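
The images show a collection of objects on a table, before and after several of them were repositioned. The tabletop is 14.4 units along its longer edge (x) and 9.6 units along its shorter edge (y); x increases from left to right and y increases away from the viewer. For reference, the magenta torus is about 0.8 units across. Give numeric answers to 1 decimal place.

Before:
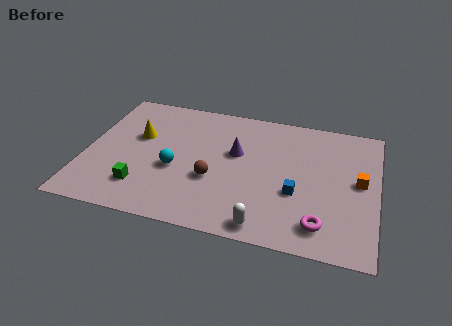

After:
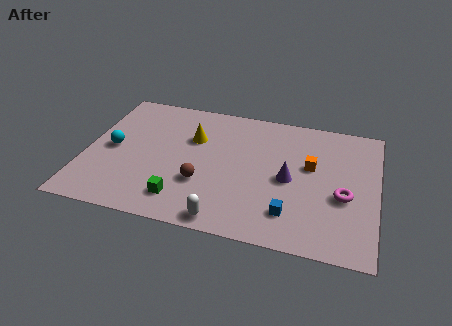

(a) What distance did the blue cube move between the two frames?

1.5

From (10.5, 3.6) to (10.3, 2.1), the blue cube covered √(0.2² + 1.5²) ≈ 1.5 units.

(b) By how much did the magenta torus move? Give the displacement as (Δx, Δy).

(1.0, 2.2)

The magenta torus was at about (11.8, 1.7) and moved to about (12.8, 3.9).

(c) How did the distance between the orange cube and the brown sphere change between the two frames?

-1.5

Before: roughly 7.3 units apart; after: 5.8. That's 1.5 units closer together.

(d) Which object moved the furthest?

the cyan sphere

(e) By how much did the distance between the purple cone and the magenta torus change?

-3.2

Before: roughly 6.0 units apart; after: 2.8. That's 3.2 units closer together.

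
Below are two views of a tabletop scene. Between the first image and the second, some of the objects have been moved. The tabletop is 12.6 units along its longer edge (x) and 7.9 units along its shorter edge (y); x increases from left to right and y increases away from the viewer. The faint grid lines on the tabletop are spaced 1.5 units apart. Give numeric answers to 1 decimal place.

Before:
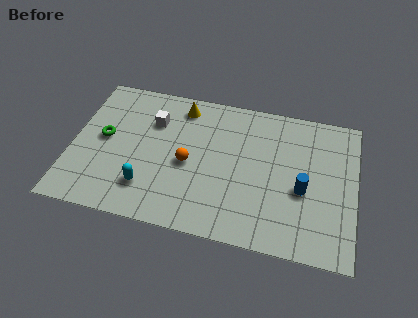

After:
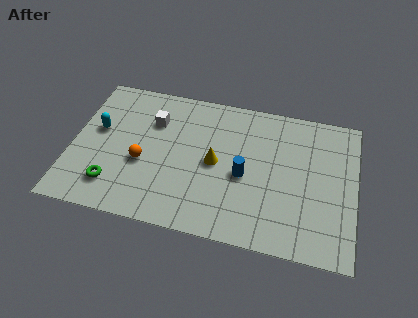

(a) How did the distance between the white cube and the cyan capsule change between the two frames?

-1.1

They were about 3.7 units apart before and 2.6 after — 1.1 units closer together.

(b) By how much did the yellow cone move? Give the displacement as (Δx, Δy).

(1.7, -2.8)

The yellow cone was at about (4.7, 6.7) and moved to about (6.4, 3.9).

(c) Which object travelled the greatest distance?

the cyan capsule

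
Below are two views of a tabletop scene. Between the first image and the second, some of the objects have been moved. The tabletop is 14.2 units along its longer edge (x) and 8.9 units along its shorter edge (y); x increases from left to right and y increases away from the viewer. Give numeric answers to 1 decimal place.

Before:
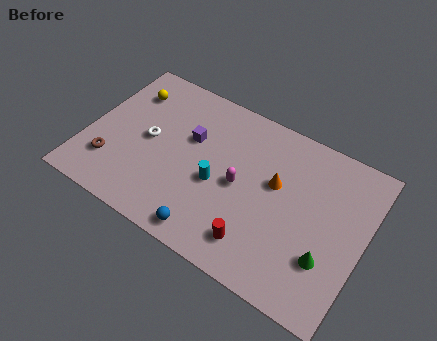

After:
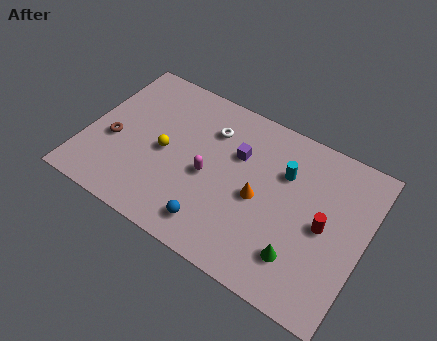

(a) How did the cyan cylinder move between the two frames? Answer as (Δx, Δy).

(3.1, 2.3)

The cyan cylinder started near (6.8, 3.8) and ended near (9.9, 6.1).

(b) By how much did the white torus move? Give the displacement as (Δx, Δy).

(2.9, 2.1)

The white torus was at about (3.1, 4.5) and moved to about (6.0, 6.6).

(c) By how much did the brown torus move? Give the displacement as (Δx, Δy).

(-0.1, 1.3)

The brown torus started near (1.5, 2.3) and ended near (1.4, 3.6).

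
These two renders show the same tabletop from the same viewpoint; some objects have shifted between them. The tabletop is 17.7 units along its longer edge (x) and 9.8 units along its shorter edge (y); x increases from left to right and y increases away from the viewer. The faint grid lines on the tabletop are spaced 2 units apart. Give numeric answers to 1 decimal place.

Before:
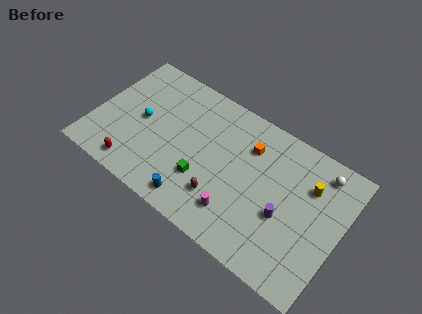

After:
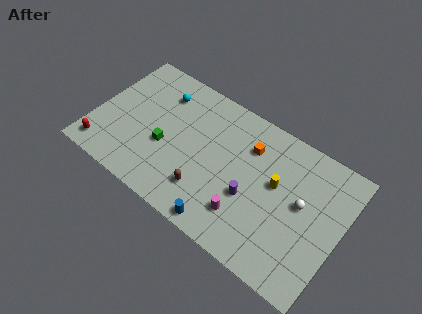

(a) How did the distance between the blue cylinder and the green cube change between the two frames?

+3.9

Before: roughly 1.8 units apart; after: 5.7. That's 3.9 units further apart.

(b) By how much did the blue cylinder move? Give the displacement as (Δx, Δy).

(2.2, -0.4)

From the two frames, the blue cylinder sits at roughly (7.9, 1.3) before and (10.1, 0.9) after.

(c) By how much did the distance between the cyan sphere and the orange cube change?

-1.2

Before: roughly 7.8 units apart; after: 6.6. That's 1.2 units closer together.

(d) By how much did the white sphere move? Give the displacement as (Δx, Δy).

(-0.9, -2.9)

From the two frames, the white sphere sits at roughly (15.8, 8.3) before and (14.9, 5.4) after.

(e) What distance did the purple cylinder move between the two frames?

2.4

The purple cylinder moved from about (13.9, 3.9) to (11.5, 3.8), a distance of √(2.4² + 0.1²) ≈ 2.4.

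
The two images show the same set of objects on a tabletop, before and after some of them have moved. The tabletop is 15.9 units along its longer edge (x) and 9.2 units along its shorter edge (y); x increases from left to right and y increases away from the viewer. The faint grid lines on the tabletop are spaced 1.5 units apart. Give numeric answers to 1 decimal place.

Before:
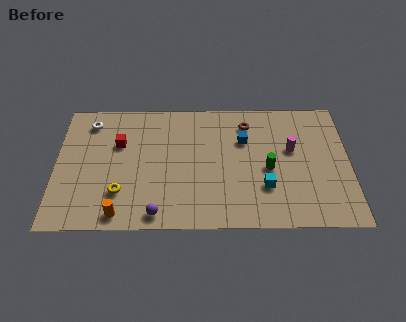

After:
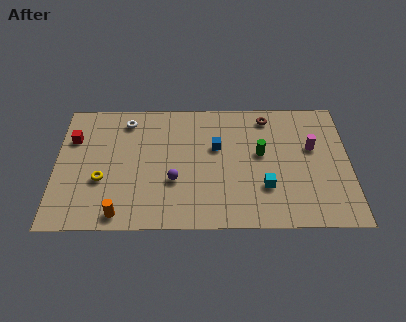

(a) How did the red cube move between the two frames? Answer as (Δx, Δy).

(-2.5, 0.4)

The red cube started near (3.4, 6.0) and ended near (0.9, 6.4).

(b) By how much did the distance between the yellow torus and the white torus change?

-0.9

Before: roughly 5.4 units apart; after: 4.5. That's 0.9 units closer together.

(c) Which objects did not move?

the cyan cube and the orange cylinder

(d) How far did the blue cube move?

1.6

From (10.2, 6.2) to (8.7, 5.7), the blue cube covered √(1.5² + 0.5²) ≈ 1.6 units.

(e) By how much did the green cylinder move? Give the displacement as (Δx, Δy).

(-0.4, 1.1)

The green cylinder was at about (11.5, 4.1) and moved to about (11.1, 5.2).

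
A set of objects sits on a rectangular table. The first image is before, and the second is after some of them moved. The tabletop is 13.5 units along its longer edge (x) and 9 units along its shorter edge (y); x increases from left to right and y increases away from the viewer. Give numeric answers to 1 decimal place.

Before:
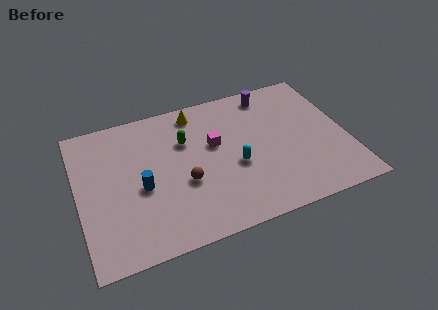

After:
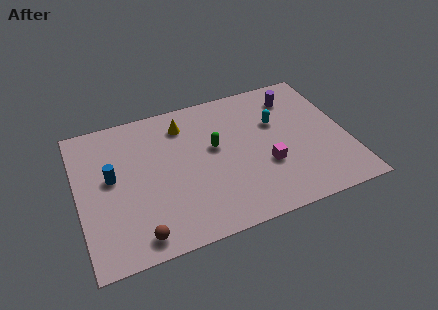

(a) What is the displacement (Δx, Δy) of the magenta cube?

(2.4, -2.2)

From the two frames, the magenta cube sits at roughly (6.9, 5.4) before and (9.3, 3.2) after.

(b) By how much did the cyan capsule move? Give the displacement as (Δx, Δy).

(2.3, 2.1)

The cyan capsule started near (7.8, 3.7) and ended near (10.1, 5.8).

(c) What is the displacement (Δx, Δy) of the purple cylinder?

(1.2, -0.6)

The purple cylinder started near (10.0, 7.8) and ended near (11.2, 7.2).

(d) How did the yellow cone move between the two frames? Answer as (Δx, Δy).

(-0.7, -0.6)

The yellow cone started near (6.2, 7.8) and ended near (5.5, 7.2).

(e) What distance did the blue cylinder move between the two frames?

1.8

The blue cylinder was near (3.1, 3.9) before and (1.7, 5.0) after, so it travelled √(1.4² + 1.1²) ≈ 1.8 units.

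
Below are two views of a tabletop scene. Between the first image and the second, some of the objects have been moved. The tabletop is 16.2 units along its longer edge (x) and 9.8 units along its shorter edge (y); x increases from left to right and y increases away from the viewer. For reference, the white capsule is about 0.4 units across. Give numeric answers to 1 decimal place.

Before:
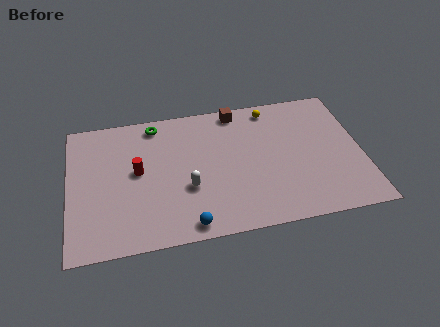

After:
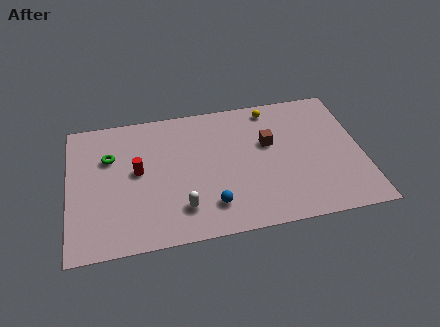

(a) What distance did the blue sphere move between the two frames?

1.7

From (6.4, 1.0) to (7.7, 2.1), the blue sphere covered √(1.3² + 1.1²) ≈ 1.7 units.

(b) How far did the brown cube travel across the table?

3.2

The brown cube was near (9.5, 8.8) before and (11.1, 6.0) after, so it travelled √(1.6² + 2.8²) ≈ 3.2 units.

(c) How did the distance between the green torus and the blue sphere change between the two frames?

-0.7

Before: roughly 7.7 units apart; after: 7.0. That's 0.7 units closer together.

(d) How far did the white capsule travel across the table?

1.5

The white capsule was near (6.5, 3.6) before and (6.1, 2.2) after, so it travelled √(0.4² + 1.4²) ≈ 1.5 units.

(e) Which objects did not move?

the red cylinder and the yellow sphere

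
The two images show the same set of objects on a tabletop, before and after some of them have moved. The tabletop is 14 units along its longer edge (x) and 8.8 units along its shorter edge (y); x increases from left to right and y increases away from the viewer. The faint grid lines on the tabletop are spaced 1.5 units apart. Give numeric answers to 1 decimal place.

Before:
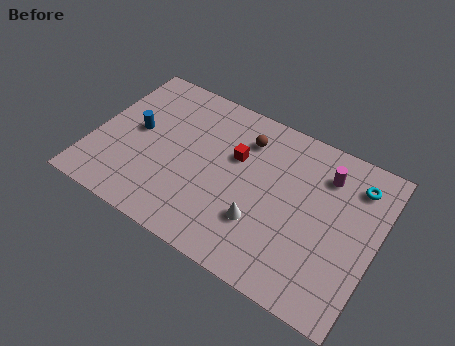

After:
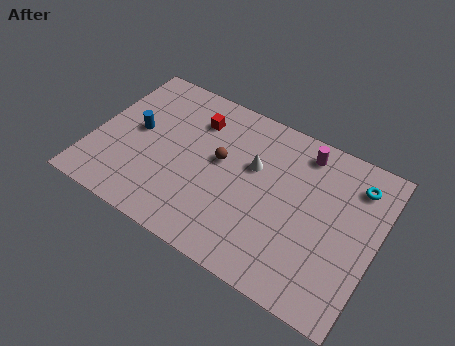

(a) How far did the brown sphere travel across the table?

2.1

The brown sphere moved from about (7.2, 6.8) to (6.2, 5.0), a distance of √(1.0² + 1.8²) ≈ 2.1.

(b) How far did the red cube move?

2.5

The red cube was near (6.9, 5.6) before and (4.7, 6.7) after, so it travelled √(2.2² + 1.1²) ≈ 2.5 units.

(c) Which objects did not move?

the cyan torus and the blue cylinder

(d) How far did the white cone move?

2.9

From (8.6, 2.7) to (7.8, 5.5), the white cone covered √(0.8² + 2.8²) ≈ 2.9 units.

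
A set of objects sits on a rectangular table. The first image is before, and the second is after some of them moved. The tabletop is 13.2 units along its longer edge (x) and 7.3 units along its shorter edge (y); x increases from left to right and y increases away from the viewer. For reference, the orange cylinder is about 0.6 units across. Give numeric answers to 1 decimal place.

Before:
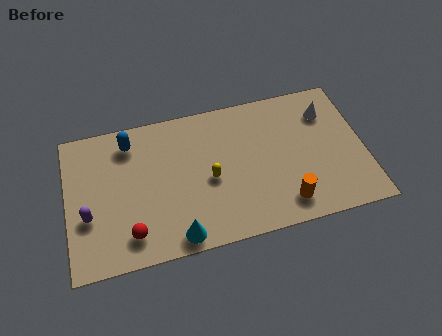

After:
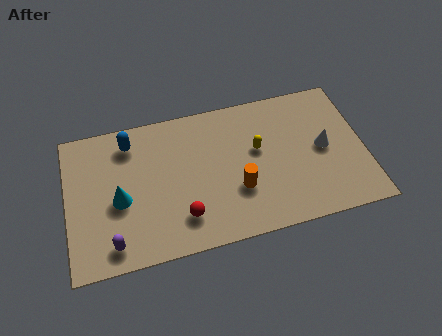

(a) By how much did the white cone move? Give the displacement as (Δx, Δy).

(-0.3, -1.8)

The white cone was at about (11.7, 5.5) and moved to about (11.4, 3.7).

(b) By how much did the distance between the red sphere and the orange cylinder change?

-4.2

Before: roughly 6.8 units apart; after: 2.6. That's 4.2 units closer together.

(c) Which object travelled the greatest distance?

the cyan cone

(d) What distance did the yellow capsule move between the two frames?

2.4

The yellow capsule moved from about (6.3, 3.3) to (8.5, 4.3), a distance of √(2.2² + 1.0²) ≈ 2.4.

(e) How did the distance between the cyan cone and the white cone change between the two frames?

+0.7

The distance was about 8.4 in the first image and 9.1 in the second, so they moved 0.7 units further apart.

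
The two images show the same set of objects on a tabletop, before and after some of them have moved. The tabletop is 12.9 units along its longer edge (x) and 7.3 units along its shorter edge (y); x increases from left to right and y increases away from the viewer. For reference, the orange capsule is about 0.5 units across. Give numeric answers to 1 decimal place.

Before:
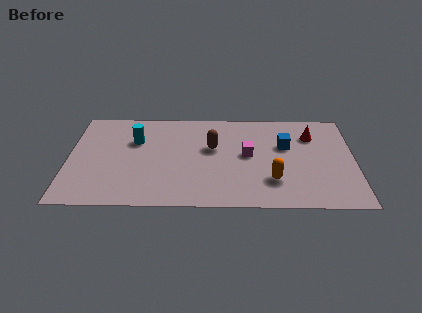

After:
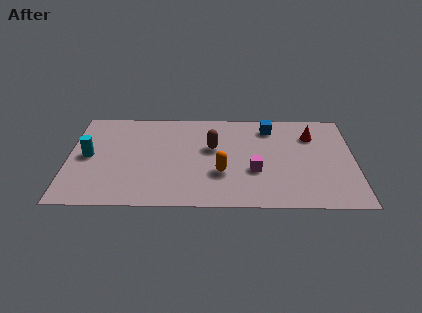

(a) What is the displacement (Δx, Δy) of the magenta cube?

(0.3, -1.2)

From the two frames, the magenta cube sits at roughly (8.1, 3.9) before and (8.4, 2.7) after.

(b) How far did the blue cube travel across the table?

1.6

The blue cube was near (9.8, 4.6) before and (9.1, 6.0) after, so it travelled √(0.7² + 1.4²) ≈ 1.6 units.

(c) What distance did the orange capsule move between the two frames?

2.4

The orange capsule was near (9.2, 2.0) before and (6.9, 2.5) after, so it travelled √(2.3² + 0.5²) ≈ 2.4 units.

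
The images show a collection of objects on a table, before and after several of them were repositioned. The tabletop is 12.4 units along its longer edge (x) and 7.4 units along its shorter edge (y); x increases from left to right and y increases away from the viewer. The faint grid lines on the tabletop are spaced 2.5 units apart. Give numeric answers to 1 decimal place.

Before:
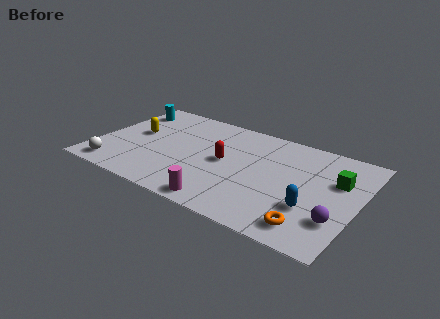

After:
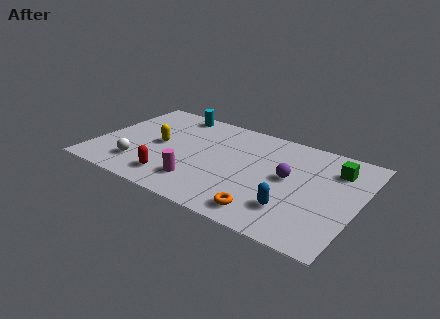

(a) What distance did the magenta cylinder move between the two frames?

1.6

From (6.5, 0.8) to (5.2, 1.7), the magenta cylinder covered √(1.3² + 0.9²) ≈ 1.6 units.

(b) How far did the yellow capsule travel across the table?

1.3

The yellow capsule was near (1.7, 4.1) before and (2.9, 3.7) after, so it travelled √(1.2² + 0.4²) ≈ 1.3 units.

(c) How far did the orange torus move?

2.0

From (10.5, 1.2) to (8.5, 1.1), the orange torus covered √(2.0² + 0.1²) ≈ 2.0 units.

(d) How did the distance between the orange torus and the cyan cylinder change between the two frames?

-3.0

They were about 10.7 units apart before and 7.7 after — 3.0 units closer together.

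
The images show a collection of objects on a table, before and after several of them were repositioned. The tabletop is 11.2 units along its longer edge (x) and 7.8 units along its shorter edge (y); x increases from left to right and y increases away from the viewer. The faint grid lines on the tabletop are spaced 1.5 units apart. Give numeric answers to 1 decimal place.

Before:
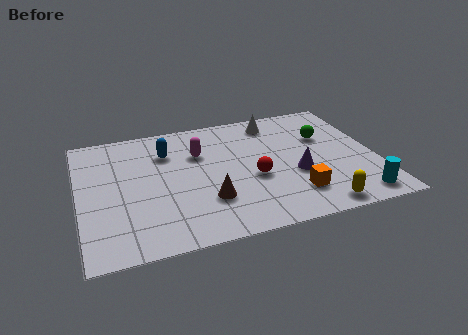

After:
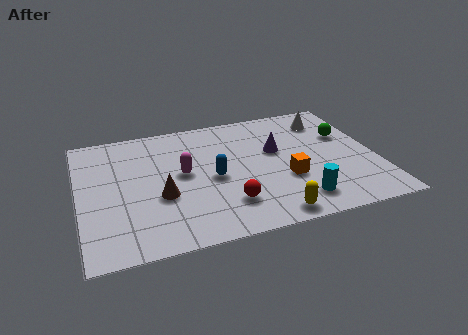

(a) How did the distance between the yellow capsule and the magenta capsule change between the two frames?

-1.6

The distance was about 6.1 in the first image and 4.5 in the second, so they moved 1.6 units closer together.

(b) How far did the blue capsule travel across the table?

2.6

The blue capsule was near (3.4, 5.7) before and (5.0, 3.6) after, so it travelled √(1.6² + 2.1²) ≈ 2.6 units.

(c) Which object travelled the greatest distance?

the blue capsule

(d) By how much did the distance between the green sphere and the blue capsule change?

-0.6

Before: roughly 6.0 units apart; after: 5.4. That's 0.6 units closer together.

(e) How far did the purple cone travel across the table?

1.8

The purple cone was near (8.1, 3.0) before and (7.5, 4.7) after, so it travelled √(0.6² + 1.7²) ≈ 1.8 units.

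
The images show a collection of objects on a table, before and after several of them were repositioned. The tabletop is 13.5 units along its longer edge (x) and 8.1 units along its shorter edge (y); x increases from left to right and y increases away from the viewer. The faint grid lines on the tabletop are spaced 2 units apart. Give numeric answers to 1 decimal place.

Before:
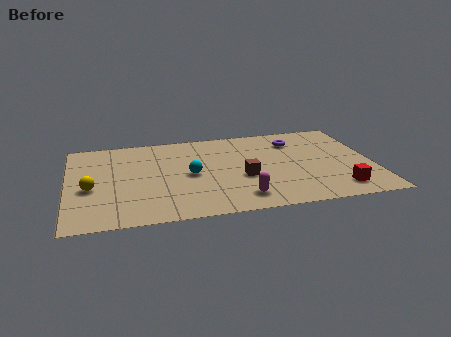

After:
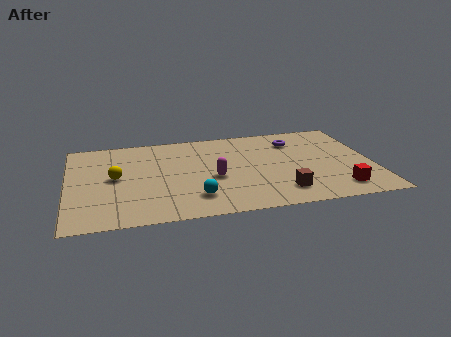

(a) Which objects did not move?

the purple torus and the red cube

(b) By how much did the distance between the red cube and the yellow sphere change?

-0.9

They were about 11.0 units apart before and 10.1 after — 0.9 units closer together.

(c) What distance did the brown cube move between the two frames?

2.3

The brown cube moved from about (7.7, 3.2) to (9.3, 1.6), a distance of √(1.6² + 1.6²) ≈ 2.3.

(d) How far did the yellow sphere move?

1.4

The yellow sphere was near (1.0, 3.4) before and (2.1, 4.2) after, so it travelled √(1.1² + 0.8²) ≈ 1.4 units.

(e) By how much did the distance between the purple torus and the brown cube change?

+0.8

They were about 3.9 units apart before and 4.7 after — 0.8 units further apart.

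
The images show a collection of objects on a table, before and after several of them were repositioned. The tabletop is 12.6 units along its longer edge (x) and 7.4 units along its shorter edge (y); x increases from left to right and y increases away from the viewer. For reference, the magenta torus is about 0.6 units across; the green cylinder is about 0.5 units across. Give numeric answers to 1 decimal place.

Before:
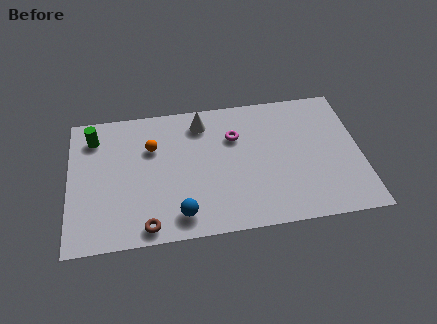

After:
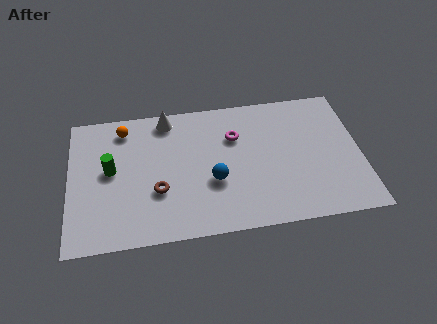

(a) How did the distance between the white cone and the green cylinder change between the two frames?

-1.2

They were about 4.7 units apart before and 3.5 after — 1.2 units closer together.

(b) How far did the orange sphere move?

1.7

The orange sphere moved from about (3.6, 5.0) to (2.4, 6.2), a distance of √(1.2² + 1.2²) ≈ 1.7.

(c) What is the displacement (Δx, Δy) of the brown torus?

(0.5, 1.8)

The brown torus was at about (3.3, 0.8) and moved to about (3.8, 2.6).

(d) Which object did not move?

the magenta torus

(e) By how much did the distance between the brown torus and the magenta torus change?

-1.6

They were about 5.8 units apart before and 4.2 after — 1.6 units closer together.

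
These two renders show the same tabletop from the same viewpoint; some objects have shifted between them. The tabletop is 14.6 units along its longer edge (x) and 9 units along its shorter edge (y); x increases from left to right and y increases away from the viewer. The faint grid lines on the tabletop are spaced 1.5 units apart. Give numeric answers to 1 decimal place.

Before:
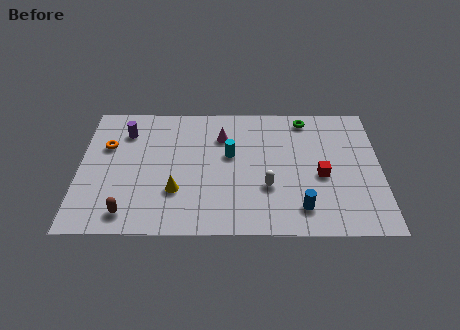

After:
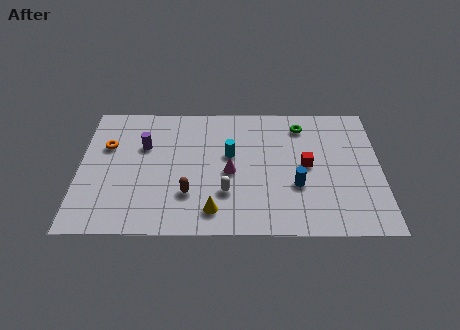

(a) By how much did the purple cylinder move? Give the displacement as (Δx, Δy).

(0.9, -1.0)

The purple cylinder started near (2.2, 6.9) and ended near (3.1, 5.9).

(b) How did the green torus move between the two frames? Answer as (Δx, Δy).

(-0.2, -0.5)

The green torus was at about (11.0, 7.9) and moved to about (10.8, 7.4).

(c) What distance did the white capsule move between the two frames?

2.0

The white capsule was near (9.1, 3.1) before and (7.1, 2.7) after, so it travelled √(2.0² + 0.4²) ≈ 2.0 units.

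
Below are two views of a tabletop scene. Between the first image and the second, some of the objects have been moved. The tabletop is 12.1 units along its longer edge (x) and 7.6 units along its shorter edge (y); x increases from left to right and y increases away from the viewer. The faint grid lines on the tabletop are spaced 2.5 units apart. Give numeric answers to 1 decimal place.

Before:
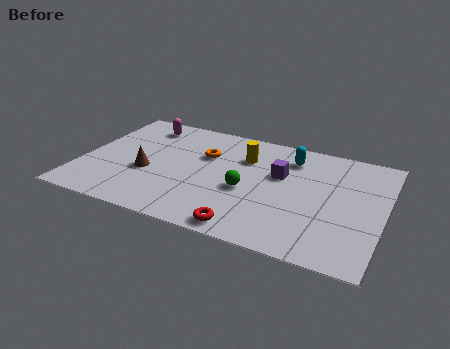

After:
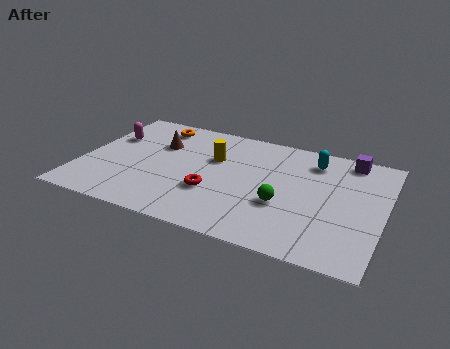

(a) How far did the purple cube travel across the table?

3.3

The purple cube moved from about (7.9, 4.7) to (10.5, 6.7), a distance of √(2.6² + 2.0²) ≈ 3.3.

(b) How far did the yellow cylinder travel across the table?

1.3

The yellow cylinder was near (6.4, 5.4) before and (5.2, 4.9) after, so it travelled √(1.2² + 0.5²) ≈ 1.3 units.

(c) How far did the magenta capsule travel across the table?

1.8

The magenta capsule moved from about (2.1, 6.3) to (0.9, 5.0), a distance of √(1.2² + 1.3²) ≈ 1.8.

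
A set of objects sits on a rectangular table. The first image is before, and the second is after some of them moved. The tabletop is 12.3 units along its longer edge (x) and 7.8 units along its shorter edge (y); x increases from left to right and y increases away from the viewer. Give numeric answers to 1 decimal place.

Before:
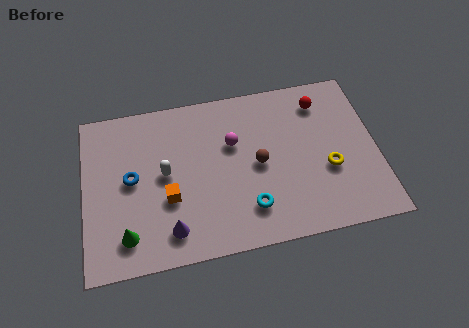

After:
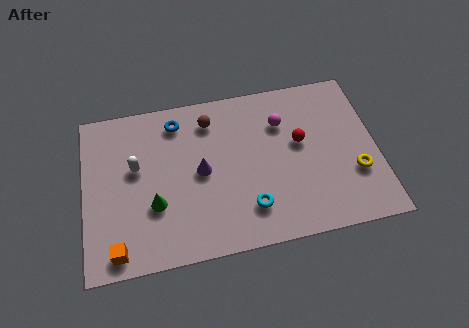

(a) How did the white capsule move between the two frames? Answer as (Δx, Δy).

(-1.2, 0.5)

The white capsule started near (3.4, 4.1) and ended near (2.2, 4.6).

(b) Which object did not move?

the cyan torus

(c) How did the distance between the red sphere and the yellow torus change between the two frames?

-0.4

Before: roughly 3.3 units apart; after: 2.9. That's 0.4 units closer together.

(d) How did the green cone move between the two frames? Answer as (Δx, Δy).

(1.2, 1.2)

From the two frames, the green cone sits at roughly (1.7, 1.5) before and (2.9, 2.7) after.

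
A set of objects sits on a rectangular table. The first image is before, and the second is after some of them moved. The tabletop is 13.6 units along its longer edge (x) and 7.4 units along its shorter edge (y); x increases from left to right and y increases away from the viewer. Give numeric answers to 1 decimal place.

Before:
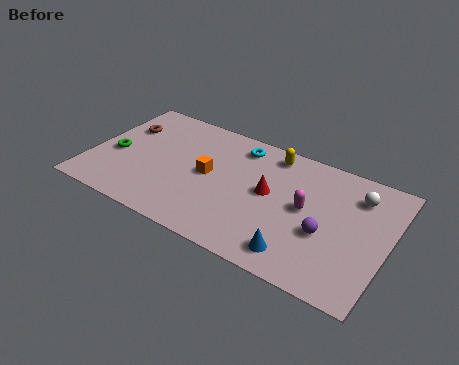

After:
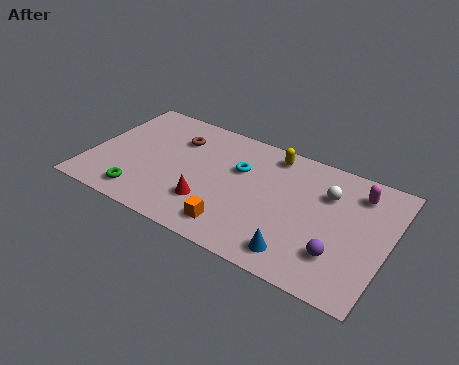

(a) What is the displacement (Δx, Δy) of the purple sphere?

(0.7, -0.9)

From the two frames, the purple sphere sits at roughly (10.9, 2.9) before and (11.6, 2.0) after.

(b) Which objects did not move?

the yellow capsule and the blue cone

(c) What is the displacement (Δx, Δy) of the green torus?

(1.6, -2.0)

The green torus started near (1.1, 3.2) and ended near (2.7, 1.2).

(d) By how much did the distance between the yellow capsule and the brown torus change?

-2.5

They were about 6.9 units apart before and 4.4 after — 2.5 units closer together.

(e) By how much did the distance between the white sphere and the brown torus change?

-3.8

They were about 10.8 units apart before and 7.0 after — 3.8 units closer together.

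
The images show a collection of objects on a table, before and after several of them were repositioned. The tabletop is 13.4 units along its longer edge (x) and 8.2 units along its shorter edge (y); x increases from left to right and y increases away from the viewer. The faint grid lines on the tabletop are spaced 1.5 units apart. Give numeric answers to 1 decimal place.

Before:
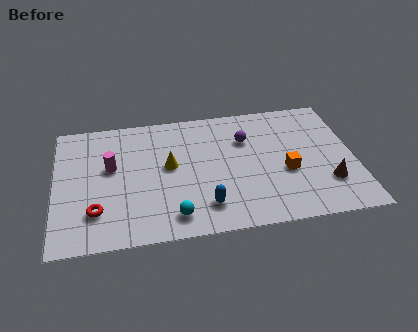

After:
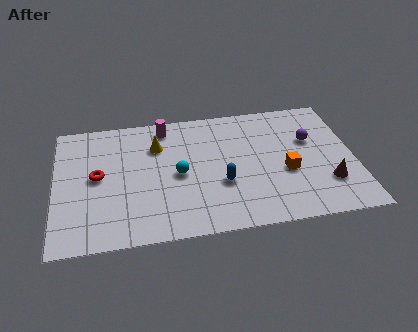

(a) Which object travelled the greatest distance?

the magenta cylinder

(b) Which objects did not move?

the orange cube and the brown cone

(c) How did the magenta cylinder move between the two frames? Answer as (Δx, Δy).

(2.5, 2.3)

From the two frames, the magenta cylinder sits at roughly (2.5, 4.8) before and (5.0, 7.1) after.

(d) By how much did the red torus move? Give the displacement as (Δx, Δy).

(0.1, 2.2)

The red torus was at about (1.8, 2.1) and moved to about (1.9, 4.3).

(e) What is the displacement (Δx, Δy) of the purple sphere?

(2.9, -0.5)

The purple sphere was at about (8.6, 5.7) and moved to about (11.5, 5.2).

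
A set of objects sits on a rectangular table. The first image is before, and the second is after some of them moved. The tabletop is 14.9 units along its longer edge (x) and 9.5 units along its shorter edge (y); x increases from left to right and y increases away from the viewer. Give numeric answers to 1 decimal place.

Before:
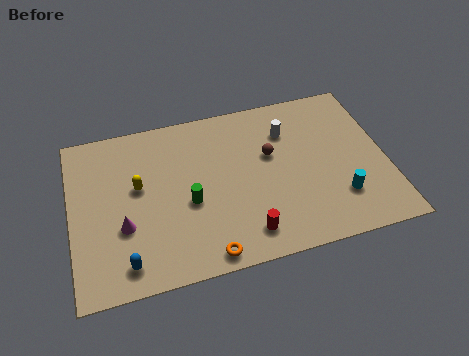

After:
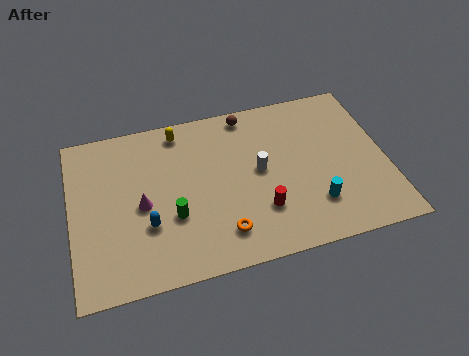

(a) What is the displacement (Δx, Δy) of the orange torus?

(0.8, 1.0)

The orange torus started near (6.1, 0.9) and ended near (6.9, 1.9).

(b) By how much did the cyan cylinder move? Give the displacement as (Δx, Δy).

(-1.2, -0.1)

The cyan cylinder was at about (12.5, 2.5) and moved to about (11.3, 2.4).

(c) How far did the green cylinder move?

1.0

From (5.5, 4.0) to (4.7, 3.4), the green cylinder covered √(0.8² + 0.6²) ≈ 1.0 units.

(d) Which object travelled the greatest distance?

the yellow capsule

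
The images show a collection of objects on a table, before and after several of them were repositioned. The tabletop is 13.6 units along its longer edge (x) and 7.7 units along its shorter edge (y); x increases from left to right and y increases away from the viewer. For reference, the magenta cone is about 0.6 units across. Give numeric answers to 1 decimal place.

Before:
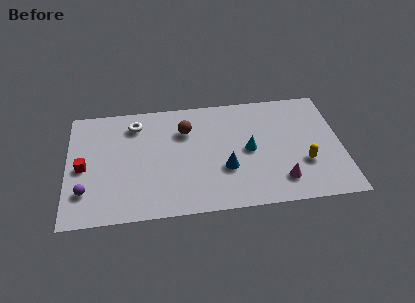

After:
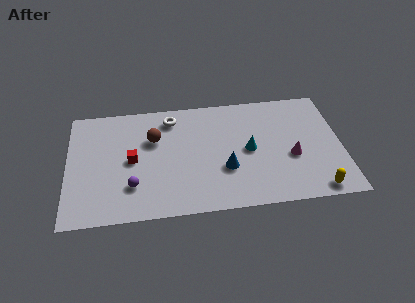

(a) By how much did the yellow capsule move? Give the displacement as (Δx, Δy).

(0.5, -1.8)

From the two frames, the yellow capsule sits at roughly (11.7, 2.6) before and (12.2, 0.8) after.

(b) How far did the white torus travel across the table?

1.8

The white torus was near (3.4, 6.2) before and (5.2, 6.4) after, so it travelled √(1.8² + 0.2²) ≈ 1.8 units.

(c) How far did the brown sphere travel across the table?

1.6

The brown sphere moved from about (5.9, 5.5) to (4.3, 5.1), a distance of √(1.6² + 0.4²) ≈ 1.6.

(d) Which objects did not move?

the blue cone and the cyan cone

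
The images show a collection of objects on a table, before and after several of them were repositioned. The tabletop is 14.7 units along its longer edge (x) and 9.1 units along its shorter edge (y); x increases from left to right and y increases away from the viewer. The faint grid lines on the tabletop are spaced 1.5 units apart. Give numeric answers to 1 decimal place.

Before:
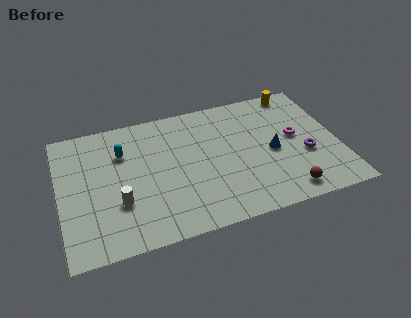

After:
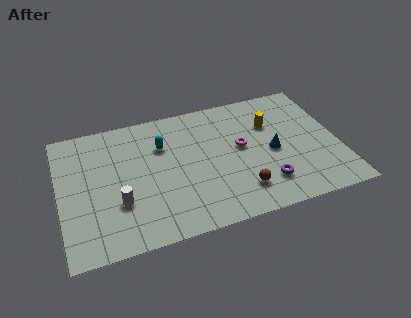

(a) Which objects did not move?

the blue cone and the white cylinder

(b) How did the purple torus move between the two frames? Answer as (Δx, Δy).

(-2.3, -1.4)

The purple torus started near (12.9, 3.5) and ended near (10.6, 2.1).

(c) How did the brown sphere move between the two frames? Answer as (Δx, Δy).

(-2.3, 0.8)

The brown sphere was at about (11.6, 1.2) and moved to about (9.3, 2.0).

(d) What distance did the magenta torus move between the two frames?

2.9

From (12.5, 4.9) to (9.6, 5.0), the magenta torus covered √(2.9² + 0.1²) ≈ 2.9 units.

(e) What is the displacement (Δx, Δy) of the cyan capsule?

(2.1, -0.1)

The cyan capsule started near (3.4, 6.4) and ended near (5.5, 6.3).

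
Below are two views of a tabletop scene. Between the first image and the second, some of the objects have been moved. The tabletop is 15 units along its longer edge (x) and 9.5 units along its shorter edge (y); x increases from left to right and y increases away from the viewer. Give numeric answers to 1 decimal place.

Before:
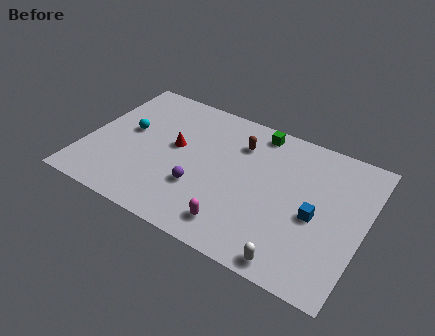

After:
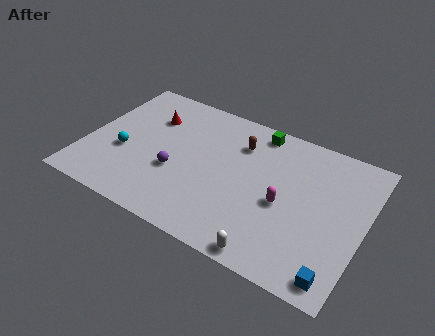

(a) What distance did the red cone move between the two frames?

2.2

The red cone was near (4.7, 5.3) before and (3.1, 6.8) after, so it travelled √(1.6² + 1.5²) ≈ 2.2 units.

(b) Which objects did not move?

the green cube and the brown capsule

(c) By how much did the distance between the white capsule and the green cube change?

-0.3

The distance was about 8.1 in the first image and 7.8 in the second, so they moved 0.3 units closer together.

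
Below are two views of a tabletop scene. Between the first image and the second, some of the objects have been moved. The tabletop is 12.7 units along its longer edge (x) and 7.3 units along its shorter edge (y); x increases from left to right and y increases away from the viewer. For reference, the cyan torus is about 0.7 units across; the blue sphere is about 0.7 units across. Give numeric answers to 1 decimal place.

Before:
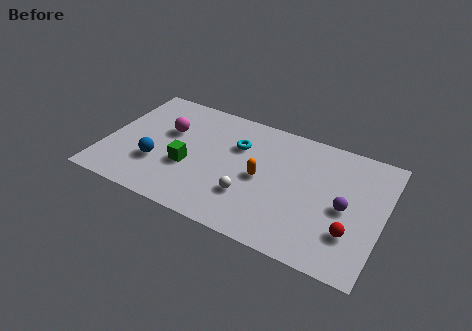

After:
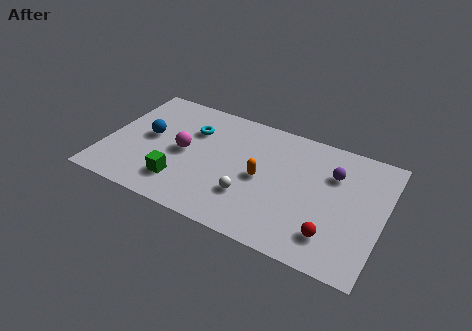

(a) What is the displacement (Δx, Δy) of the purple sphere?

(-0.7, 1.7)

The purple sphere was at about (11.0, 3.4) and moved to about (10.3, 5.1).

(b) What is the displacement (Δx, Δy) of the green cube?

(-0.2, -1.1)

From the two frames, the green cube sits at roughly (3.9, 2.8) before and (3.7, 1.7) after.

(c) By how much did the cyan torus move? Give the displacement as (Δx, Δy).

(-2.1, 0.1)

The cyan torus started near (5.9, 5.0) and ended near (3.8, 5.1).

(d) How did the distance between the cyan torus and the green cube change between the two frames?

+0.4

Before: roughly 3.0 units apart; after: 3.4. That's 0.4 units further apart.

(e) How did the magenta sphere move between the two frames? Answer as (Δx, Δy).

(0.9, -1.0)

The magenta sphere was at about (2.7, 4.6) and moved to about (3.6, 3.6).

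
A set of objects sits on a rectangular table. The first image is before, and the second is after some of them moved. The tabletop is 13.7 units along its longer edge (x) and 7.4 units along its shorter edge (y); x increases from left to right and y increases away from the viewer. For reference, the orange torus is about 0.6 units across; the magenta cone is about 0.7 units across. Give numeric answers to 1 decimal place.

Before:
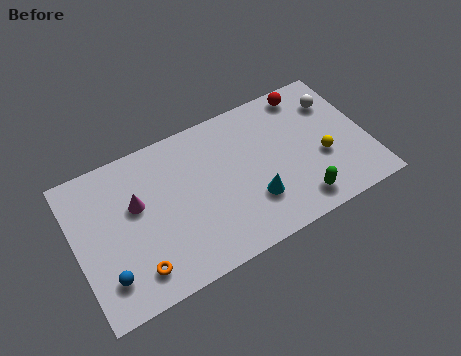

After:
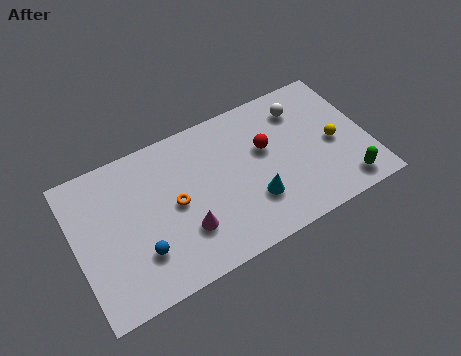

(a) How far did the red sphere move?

3.0

From (11.3, 6.5) to (9.0, 4.5), the red sphere covered √(2.3² + 2.0²) ≈ 3.0 units.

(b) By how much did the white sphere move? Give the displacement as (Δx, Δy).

(-1.6, 0.3)

The white sphere started near (12.5, 5.5) and ended near (10.9, 5.8).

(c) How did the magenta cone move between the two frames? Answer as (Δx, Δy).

(2.0, -2.3)

The magenta cone was at about (2.9, 4.5) and moved to about (4.9, 2.2).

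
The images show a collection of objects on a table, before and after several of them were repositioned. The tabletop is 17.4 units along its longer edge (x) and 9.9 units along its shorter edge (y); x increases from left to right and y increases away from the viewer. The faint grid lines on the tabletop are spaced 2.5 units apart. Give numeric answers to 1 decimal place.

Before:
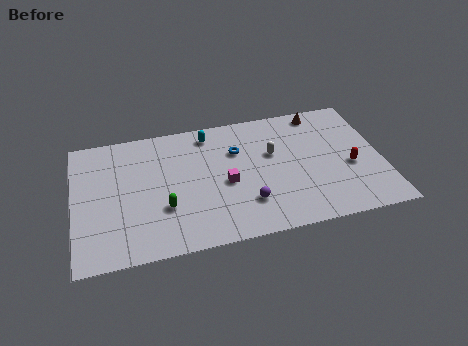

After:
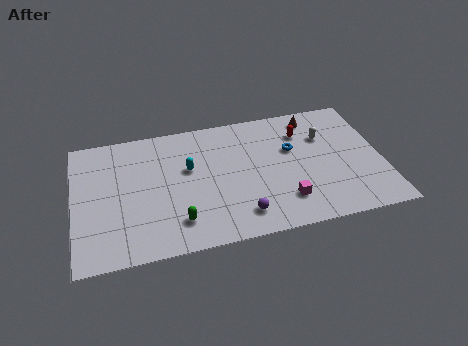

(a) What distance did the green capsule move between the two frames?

1.4

The green capsule moved from about (5.0, 3.3) to (5.7, 2.1), a distance of √(0.7² + 1.2²) ≈ 1.4.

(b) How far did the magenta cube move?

3.8

The magenta cube moved from about (8.5, 4.4) to (11.7, 2.3), a distance of √(3.2² + 2.1²) ≈ 3.8.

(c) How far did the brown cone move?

0.5

The brown cone was near (14.2, 8.8) before and (13.8, 8.5) after, so it travelled √(0.4² + 0.3²) ≈ 0.5 units.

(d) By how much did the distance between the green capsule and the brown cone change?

-0.4

They were about 10.7 units apart before and 10.3 after — 0.4 units closer together.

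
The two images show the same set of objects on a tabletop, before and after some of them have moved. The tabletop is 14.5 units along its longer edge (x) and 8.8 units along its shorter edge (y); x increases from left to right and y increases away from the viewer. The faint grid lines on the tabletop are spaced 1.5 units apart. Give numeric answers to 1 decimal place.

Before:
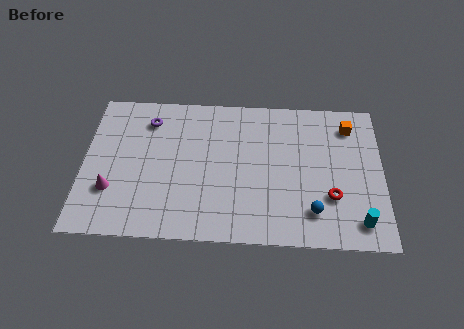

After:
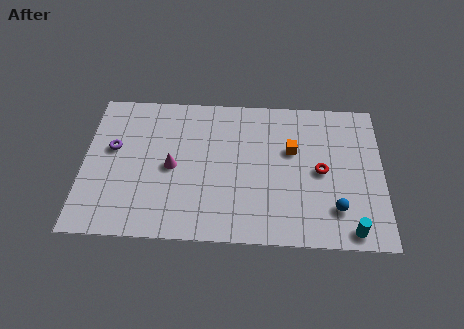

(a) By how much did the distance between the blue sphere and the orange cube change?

-1.5

Before: roughly 5.5 units apart; after: 4.0. That's 1.5 units closer together.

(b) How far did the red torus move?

1.6

The red torus was near (12.0, 2.8) before and (11.5, 4.3) after, so it travelled √(0.5² + 1.5²) ≈ 1.6 units.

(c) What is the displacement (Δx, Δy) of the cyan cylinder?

(-0.4, -0.5)

From the two frames, the cyan cylinder sits at roughly (13.3, 1.4) before and (12.9, 0.9) after.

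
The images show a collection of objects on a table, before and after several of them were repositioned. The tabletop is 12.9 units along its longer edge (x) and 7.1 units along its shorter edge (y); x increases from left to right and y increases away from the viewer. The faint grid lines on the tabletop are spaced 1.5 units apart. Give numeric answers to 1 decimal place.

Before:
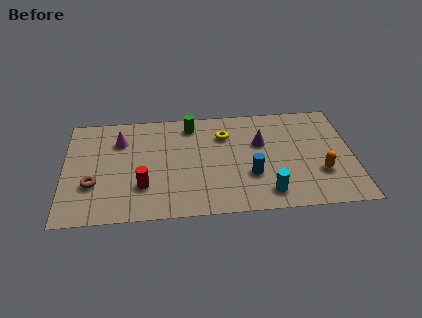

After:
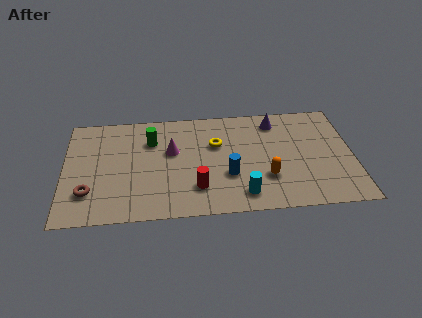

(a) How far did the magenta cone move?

2.5

From (2.5, 5.2) to (4.8, 4.3), the magenta cone covered √(2.3² + 0.9²) ≈ 2.5 units.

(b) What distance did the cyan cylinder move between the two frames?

1.1

The cyan cylinder was near (9.0, 1.2) before and (7.9, 1.2) after, so it travelled √(1.1² + 0.0²) ≈ 1.1 units.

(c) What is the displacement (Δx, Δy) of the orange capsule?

(-2.4, -0.1)

From the two frames, the orange capsule sits at roughly (11.4, 2.3) before and (9.0, 2.2) after.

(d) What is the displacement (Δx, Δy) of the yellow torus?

(-0.4, -0.6)

The yellow torus was at about (7.2, 5.2) and moved to about (6.8, 4.6).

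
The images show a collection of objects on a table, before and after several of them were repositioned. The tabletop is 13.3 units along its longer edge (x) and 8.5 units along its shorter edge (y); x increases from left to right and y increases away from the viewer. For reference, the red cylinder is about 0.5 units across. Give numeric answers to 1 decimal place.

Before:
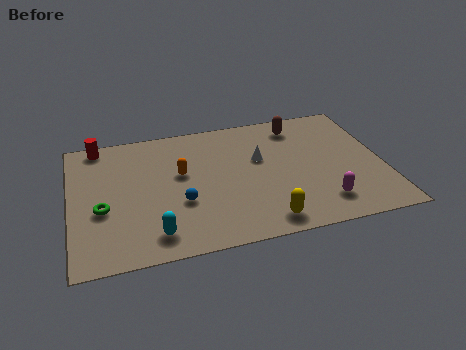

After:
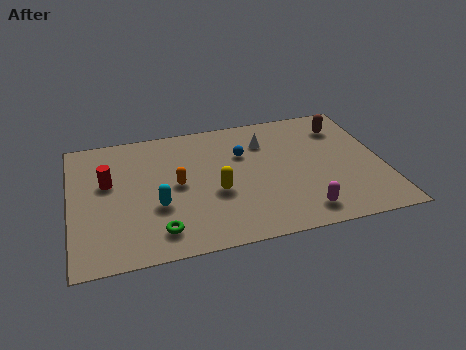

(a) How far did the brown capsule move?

2.0

The brown capsule moved from about (9.9, 7.1) to (11.8, 6.6), a distance of √(1.9² + 0.5²) ≈ 2.0.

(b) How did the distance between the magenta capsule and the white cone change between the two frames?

+0.9

Before: roughly 4.2 units apart; after: 5.1. That's 0.9 units further apart.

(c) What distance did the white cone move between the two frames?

1.1

The white cone moved from about (8.1, 5.2) to (8.4, 6.3), a distance of √(0.3² + 1.1²) ≈ 1.1.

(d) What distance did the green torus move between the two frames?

3.0

The green torus moved from about (1.3, 3.4) to (3.6, 1.5), a distance of √(2.3² + 1.9²) ≈ 3.0.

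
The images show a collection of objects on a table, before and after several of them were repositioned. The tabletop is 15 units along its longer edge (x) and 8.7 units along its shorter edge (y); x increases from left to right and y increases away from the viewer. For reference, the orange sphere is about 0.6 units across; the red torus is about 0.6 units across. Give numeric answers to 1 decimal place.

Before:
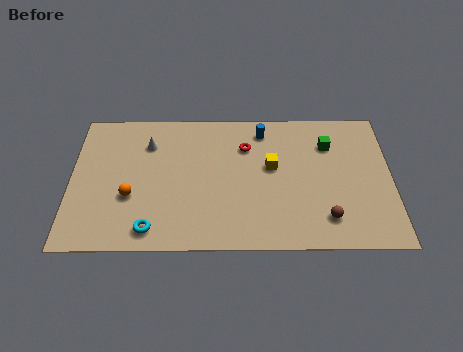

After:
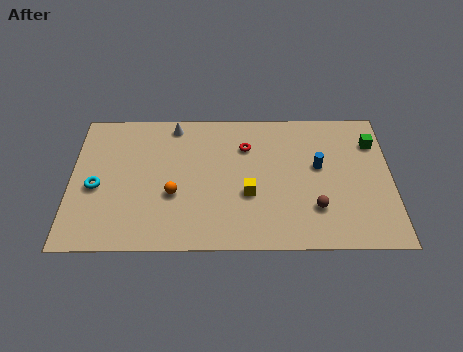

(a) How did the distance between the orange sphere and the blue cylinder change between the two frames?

-0.4

They were about 7.4 units apart before and 7.0 after — 0.4 units closer together.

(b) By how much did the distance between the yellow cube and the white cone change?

-0.4

The distance was about 6.0 in the first image and 5.6 in the second, so they moved 0.4 units closer together.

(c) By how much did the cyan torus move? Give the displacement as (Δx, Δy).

(-2.6, 2.6)

From the two frames, the cyan torus sits at roughly (3.8, 1.2) before and (1.2, 3.8) after.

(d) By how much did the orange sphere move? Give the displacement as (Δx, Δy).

(2.0, 0.1)

The orange sphere was at about (2.8, 3.2) and moved to about (4.8, 3.3).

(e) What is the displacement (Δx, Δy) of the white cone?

(1.2, 1.2)

The white cone started near (3.6, 6.5) and ended near (4.8, 7.7).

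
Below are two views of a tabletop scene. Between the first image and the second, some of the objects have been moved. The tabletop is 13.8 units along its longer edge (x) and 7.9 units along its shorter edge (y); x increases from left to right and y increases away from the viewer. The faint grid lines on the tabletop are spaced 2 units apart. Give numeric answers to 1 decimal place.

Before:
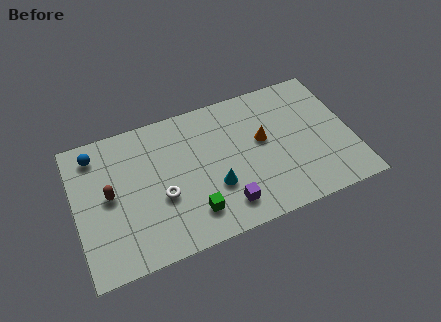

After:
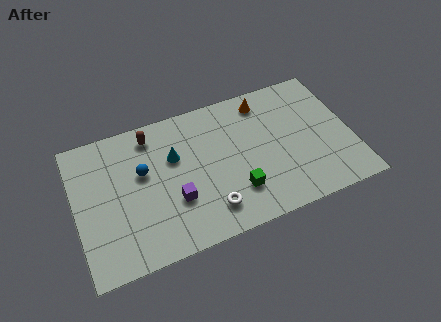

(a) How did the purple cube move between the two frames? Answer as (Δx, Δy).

(-2.4, 1.2)

From the two frames, the purple cube sits at roughly (7.2, 1.5) before and (4.8, 2.7) after.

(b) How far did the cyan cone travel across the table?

3.0

From (6.8, 2.7) to (5.0, 5.1), the cyan cone covered √(1.8² + 2.4²) ≈ 3.0 units.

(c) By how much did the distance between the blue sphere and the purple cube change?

-5.4

They were about 7.9 units apart before and 2.5 after — 5.4 units closer together.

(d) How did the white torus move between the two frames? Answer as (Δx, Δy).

(2.2, -1.5)

The white torus started near (4.2, 3.1) and ended near (6.4, 1.6).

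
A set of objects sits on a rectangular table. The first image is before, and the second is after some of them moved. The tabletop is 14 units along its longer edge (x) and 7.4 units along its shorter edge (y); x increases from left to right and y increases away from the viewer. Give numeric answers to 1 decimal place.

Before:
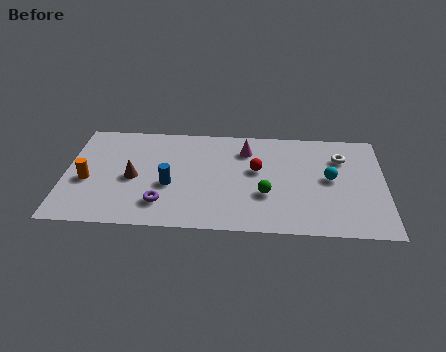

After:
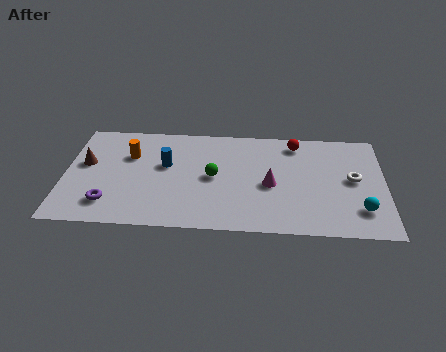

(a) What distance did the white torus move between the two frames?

1.6

The white torus moved from about (12.1, 5.4) to (12.6, 3.9), a distance of √(0.5² + 1.5²) ≈ 1.6.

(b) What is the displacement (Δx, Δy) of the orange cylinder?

(1.8, 1.9)

From the two frames, the orange cylinder sits at roughly (1.0, 3.1) before and (2.8, 5.0) after.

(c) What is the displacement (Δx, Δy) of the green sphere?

(-2.3, 1.1)

The green sphere was at about (8.8, 2.6) and moved to about (6.5, 3.7).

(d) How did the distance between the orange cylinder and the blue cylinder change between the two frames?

-1.9

They were about 3.6 units apart before and 1.7 after — 1.9 units closer together.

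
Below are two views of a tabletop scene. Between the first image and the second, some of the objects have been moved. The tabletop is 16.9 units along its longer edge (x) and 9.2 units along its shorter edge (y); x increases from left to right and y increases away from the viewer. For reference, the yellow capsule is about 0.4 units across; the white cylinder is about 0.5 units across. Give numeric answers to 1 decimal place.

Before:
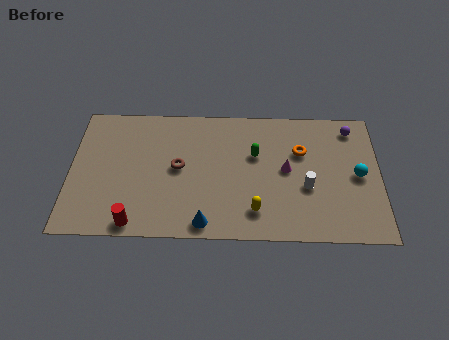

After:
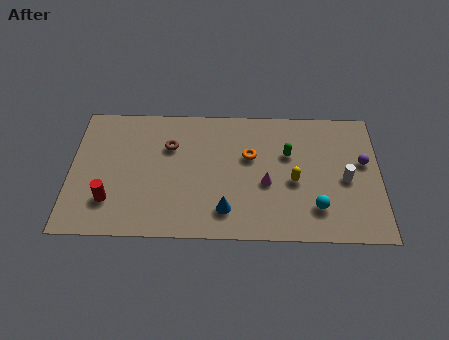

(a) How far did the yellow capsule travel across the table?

3.0

From (10.1, 1.9) to (12.2, 4.0), the yellow capsule covered √(2.1² + 2.1²) ≈ 3.0 units.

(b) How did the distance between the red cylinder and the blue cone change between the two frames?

+2.5

They were about 3.8 units apart before and 6.3 after — 2.5 units further apart.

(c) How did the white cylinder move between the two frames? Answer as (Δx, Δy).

(2.1, 0.6)

The white cylinder was at about (12.9, 3.6) and moved to about (15.0, 4.2).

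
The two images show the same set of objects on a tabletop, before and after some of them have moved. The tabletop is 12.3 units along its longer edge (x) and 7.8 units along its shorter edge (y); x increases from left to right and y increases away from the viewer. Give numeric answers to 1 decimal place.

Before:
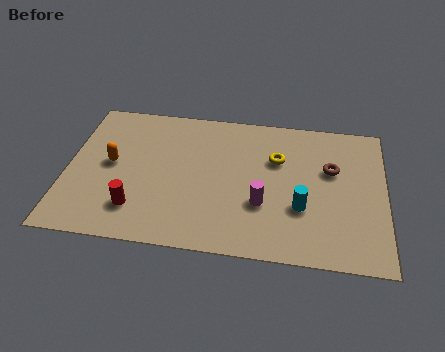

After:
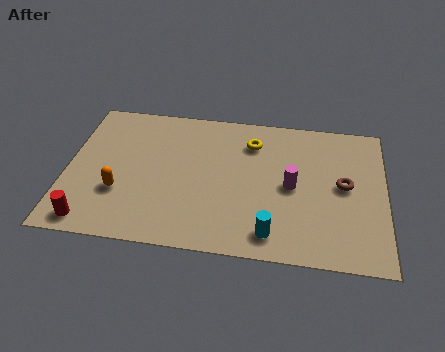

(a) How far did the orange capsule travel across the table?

1.6

The orange capsule was near (1.7, 4.1) before and (2.1, 2.6) after, so it travelled √(0.4² + 1.5²) ≈ 1.6 units.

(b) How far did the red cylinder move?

1.9

From (2.8, 1.8) to (1.1, 0.9), the red cylinder covered √(1.7² + 0.9²) ≈ 1.9 units.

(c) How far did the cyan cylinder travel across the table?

1.9

The cyan cylinder moved from about (9.1, 2.7) to (8.0, 1.2), a distance of √(1.1² + 1.5²) ≈ 1.9.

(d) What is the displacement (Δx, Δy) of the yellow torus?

(-1.0, 0.8)

The yellow torus started near (8.1, 5.2) and ended near (7.1, 6.0).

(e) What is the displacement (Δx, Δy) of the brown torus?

(0.5, -0.8)

The brown torus was at about (10.2, 4.9) and moved to about (10.7, 4.1).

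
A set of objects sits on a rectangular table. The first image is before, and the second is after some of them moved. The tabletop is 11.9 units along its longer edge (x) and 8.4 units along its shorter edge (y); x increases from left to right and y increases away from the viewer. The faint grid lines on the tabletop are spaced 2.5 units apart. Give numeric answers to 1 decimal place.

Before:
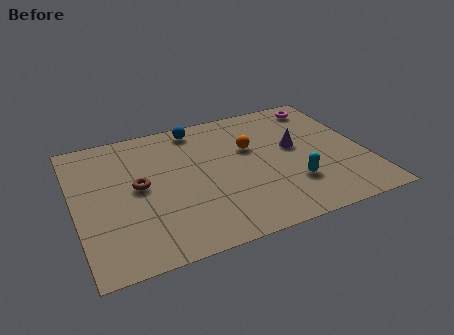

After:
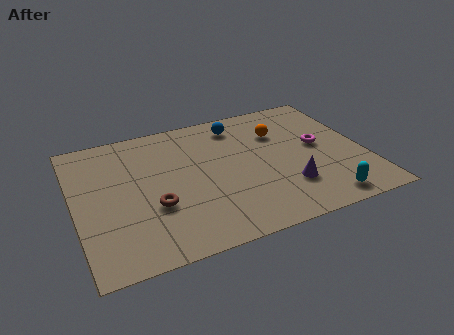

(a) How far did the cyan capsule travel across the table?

1.8

The cyan capsule moved from about (8.7, 2.4) to (9.8, 1.0), a distance of √(1.1² + 1.4²) ≈ 1.8.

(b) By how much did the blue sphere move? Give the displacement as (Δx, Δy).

(1.7, -0.4)

From the two frames, the blue sphere sits at roughly (5.3, 7.4) before and (7.0, 7.0) after.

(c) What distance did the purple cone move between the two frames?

2.5

From (9.1, 4.7) to (8.5, 2.3), the purple cone covered √(0.6² + 2.4²) ≈ 2.5 units.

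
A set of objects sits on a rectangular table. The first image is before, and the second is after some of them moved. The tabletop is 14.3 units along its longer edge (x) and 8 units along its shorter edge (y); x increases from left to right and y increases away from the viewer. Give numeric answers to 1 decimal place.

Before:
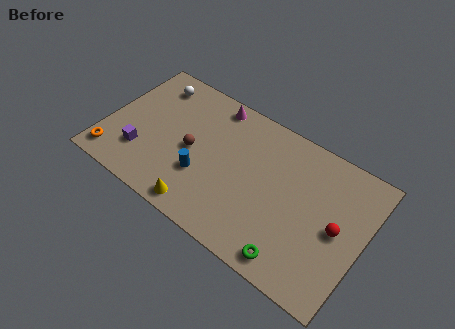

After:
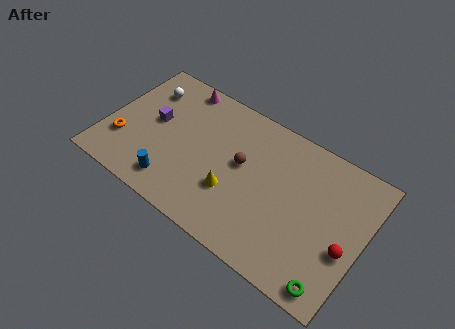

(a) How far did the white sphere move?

0.6

From (2.0, 6.6) to (1.7, 6.1), the white sphere covered √(0.3² + 0.5²) ≈ 0.6 units.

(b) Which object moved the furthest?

the brown sphere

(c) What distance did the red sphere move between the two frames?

1.0

From (12.9, 3.9) to (13.5, 3.1), the red sphere covered √(0.6² + 0.8²) ≈ 1.0 units.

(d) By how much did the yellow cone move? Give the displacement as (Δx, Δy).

(1.4, 1.8)

From the two frames, the yellow cone sits at roughly (5.9, 0.9) before and (7.3, 2.7) after.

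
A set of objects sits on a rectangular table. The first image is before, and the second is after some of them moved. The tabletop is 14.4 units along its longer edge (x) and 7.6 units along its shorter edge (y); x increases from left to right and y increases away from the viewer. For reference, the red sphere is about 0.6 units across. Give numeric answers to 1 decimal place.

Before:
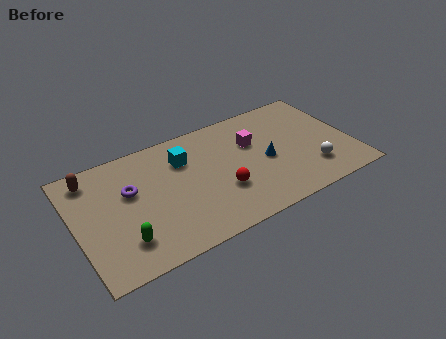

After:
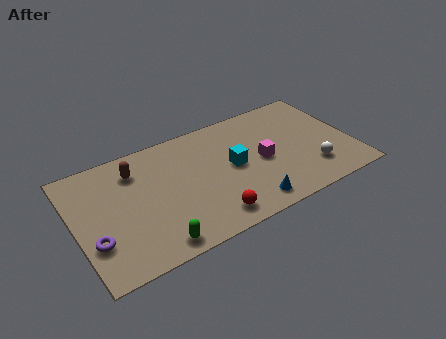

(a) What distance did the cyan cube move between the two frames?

2.9

The cyan cube was near (5.8, 5.5) before and (8.2, 3.9) after, so it travelled √(2.4² + 1.6²) ≈ 2.9 units.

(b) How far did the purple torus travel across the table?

3.1

The purple torus was near (2.9, 4.7) before and (0.8, 2.4) after, so it travelled √(2.1² + 2.3²) ≈ 3.1 units.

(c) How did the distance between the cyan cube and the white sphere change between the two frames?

-2.9

Before: roughly 7.3 units apart; after: 4.4. That's 2.9 units closer together.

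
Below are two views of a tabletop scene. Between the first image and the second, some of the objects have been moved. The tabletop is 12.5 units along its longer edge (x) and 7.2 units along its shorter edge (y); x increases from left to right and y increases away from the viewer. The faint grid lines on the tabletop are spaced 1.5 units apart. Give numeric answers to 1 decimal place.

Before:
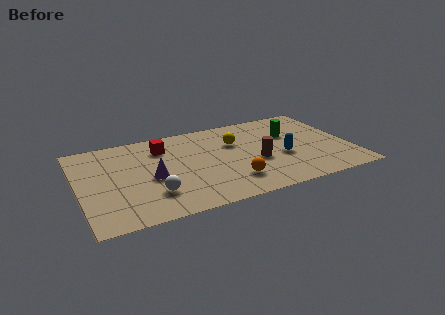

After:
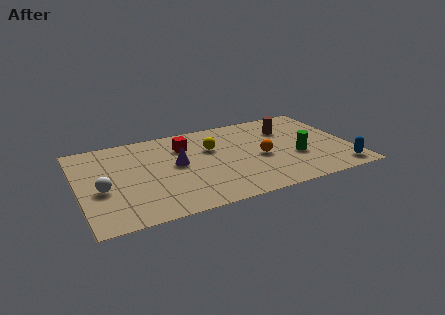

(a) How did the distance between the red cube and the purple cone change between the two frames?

-0.9

They were about 2.4 units apart before and 1.5 after — 0.9 units closer together.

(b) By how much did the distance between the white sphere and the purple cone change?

+2.3

Before: roughly 1.3 units apart; after: 3.6. That's 2.3 units further apart.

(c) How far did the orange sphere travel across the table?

2.1

The orange sphere moved from about (6.8, 1.7) to (8.3, 3.2), a distance of √(1.5² + 1.5²) ≈ 2.1.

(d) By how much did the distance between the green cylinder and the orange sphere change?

-2.6

The distance was about 4.3 in the first image and 1.7 in the second, so they moved 2.6 units closer together.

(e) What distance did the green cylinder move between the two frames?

2.0

The green cylinder moved from about (9.9, 4.7) to (9.9, 2.7), a distance of √(0.0² + 2.0²) ≈ 2.0.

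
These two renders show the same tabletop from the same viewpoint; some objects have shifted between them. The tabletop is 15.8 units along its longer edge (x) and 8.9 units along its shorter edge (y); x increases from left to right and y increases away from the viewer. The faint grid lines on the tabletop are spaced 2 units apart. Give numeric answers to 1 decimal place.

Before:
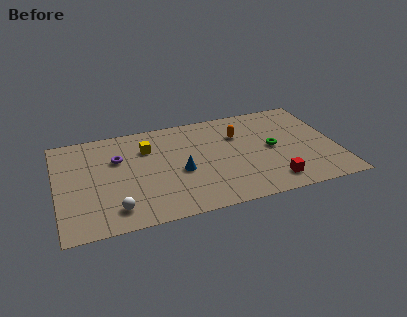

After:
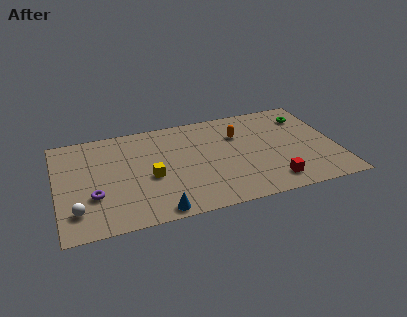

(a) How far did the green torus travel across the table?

3.3

The green torus moved from about (12.2, 4.5) to (14.4, 6.9), a distance of √(2.2² + 2.4²) ≈ 3.3.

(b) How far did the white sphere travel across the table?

2.1

The white sphere moved from about (3.1, 1.6) to (1.0, 2.0), a distance of √(2.1² + 0.4²) ≈ 2.1.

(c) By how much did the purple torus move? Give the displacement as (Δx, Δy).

(-1.5, -2.9)

The purple torus was at about (3.5, 5.9) and moved to about (2.0, 3.0).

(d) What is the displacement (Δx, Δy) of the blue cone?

(-1.5, -3.0)

The blue cone was at about (6.9, 3.8) and moved to about (5.4, 0.8).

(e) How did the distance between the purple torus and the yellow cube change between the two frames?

+1.5

They were about 1.8 units apart before and 3.3 after — 1.5 units further apart.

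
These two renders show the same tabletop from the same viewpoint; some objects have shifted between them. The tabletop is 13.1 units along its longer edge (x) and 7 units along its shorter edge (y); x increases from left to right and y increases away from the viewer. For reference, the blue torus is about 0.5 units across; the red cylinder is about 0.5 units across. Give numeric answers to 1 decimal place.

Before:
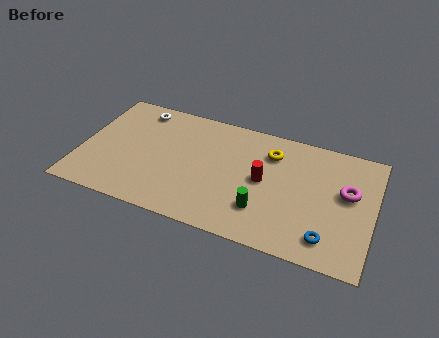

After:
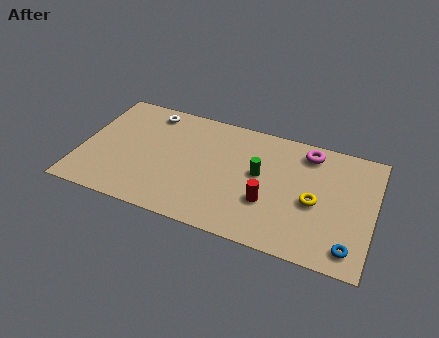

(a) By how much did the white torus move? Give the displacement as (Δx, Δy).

(0.5, 0.0)

The white torus started near (2.3, 6.0) and ended near (2.8, 6.0).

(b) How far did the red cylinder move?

1.2

The red cylinder was near (8.2, 3.6) before and (8.5, 2.4) after, so it travelled √(0.3² + 1.2²) ≈ 1.2 units.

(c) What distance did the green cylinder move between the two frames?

2.0

The green cylinder was near (8.3, 1.9) before and (8.0, 3.9) after, so it travelled √(0.3² + 2.0²) ≈ 2.0 units.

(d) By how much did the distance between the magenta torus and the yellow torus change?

-0.9

The distance was about 3.7 in the first image and 2.8 in the second, so they moved 0.9 units closer together.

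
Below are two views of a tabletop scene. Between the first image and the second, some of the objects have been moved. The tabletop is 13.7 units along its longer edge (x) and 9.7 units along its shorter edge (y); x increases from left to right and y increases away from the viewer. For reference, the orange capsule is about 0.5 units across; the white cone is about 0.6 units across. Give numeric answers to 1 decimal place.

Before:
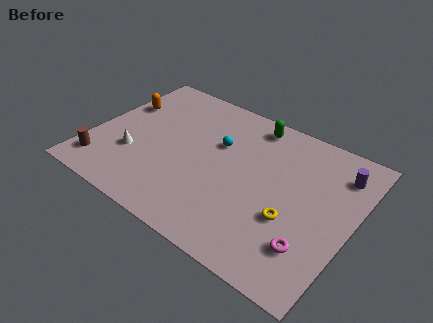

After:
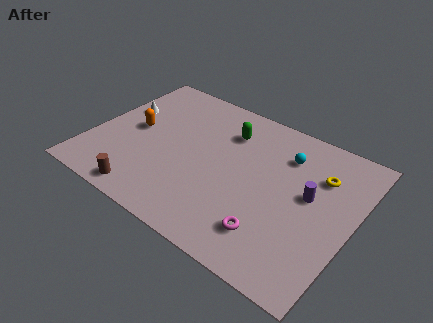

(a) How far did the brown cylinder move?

2.7

The brown cylinder moved from about (1.0, 1.7) to (3.6, 1.0), a distance of √(2.6² + 0.7²) ≈ 2.7.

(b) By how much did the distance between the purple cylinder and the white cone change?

-0.8

They were about 11.1 units apart before and 10.3 after — 0.8 units closer together.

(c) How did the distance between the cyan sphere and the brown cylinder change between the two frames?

+1.8

They were about 7.0 units apart before and 8.8 after — 1.8 units further apart.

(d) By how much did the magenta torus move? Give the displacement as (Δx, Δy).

(-2.0, -0.3)

The magenta torus started near (12.0, 2.4) and ended near (10.0, 2.1).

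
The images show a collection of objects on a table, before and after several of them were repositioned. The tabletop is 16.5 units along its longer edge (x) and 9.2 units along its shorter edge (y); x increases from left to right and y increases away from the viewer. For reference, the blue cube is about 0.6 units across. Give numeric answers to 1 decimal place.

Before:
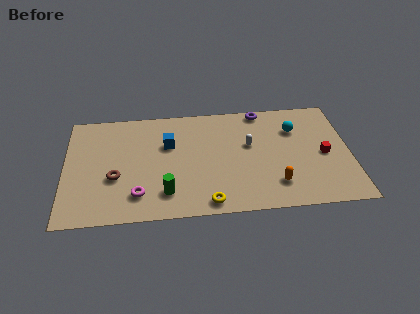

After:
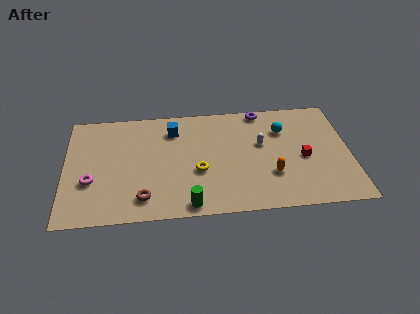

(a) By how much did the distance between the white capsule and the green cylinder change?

+0.3

They were about 6.0 units apart before and 6.3 after — 0.3 units further apart.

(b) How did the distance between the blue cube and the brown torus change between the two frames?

+1.8

They were about 4.0 units apart before and 5.8 after — 1.8 units further apart.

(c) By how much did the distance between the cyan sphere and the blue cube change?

-1.0

The distance was about 7.4 in the first image and 6.4 in the second, so they moved 1.0 units closer together.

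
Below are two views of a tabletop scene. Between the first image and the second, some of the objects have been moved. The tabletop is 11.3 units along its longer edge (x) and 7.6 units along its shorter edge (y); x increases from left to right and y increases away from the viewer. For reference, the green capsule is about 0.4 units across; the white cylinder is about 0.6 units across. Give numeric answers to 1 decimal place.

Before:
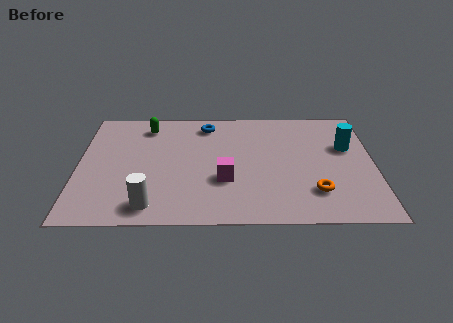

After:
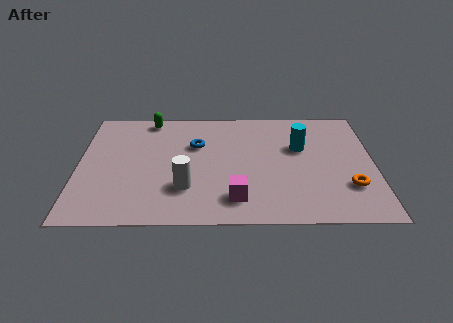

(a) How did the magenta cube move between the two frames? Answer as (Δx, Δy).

(0.4, -1.2)

The magenta cube started near (5.6, 2.7) and ended near (6.0, 1.5).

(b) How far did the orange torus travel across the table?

1.3

The orange torus moved from about (9.0, 1.9) to (10.3, 2.2), a distance of √(1.3² + 0.3²) ≈ 1.3.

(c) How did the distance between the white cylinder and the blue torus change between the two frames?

-2.9

Before: roughly 5.7 units apart; after: 2.8. That's 2.9 units closer together.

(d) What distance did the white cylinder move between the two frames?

1.7

The white cylinder moved from about (2.8, 1.1) to (4.1, 2.2), a distance of √(1.3² + 1.1²) ≈ 1.7.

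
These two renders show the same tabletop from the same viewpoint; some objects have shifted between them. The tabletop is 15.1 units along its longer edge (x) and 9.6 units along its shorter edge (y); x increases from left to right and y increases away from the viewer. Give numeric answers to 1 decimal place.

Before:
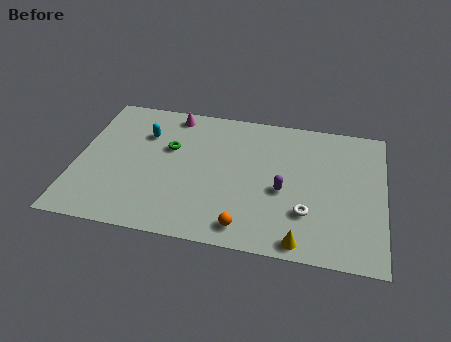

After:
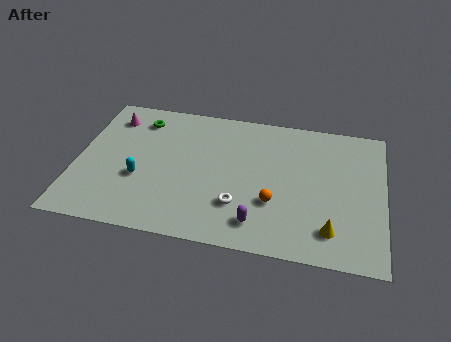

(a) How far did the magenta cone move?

3.1

From (4.5, 8.5) to (1.5, 7.7), the magenta cone covered √(3.0² + 0.8²) ≈ 3.1 units.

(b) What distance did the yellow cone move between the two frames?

1.7

The yellow cone was near (11.2, 0.9) before and (12.6, 1.9) after, so it travelled √(1.4² + 1.0²) ≈ 1.7 units.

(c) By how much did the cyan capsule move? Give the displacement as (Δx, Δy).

(0.0, -3.2)

The cyan capsule was at about (3.2, 6.8) and moved to about (3.2, 3.6).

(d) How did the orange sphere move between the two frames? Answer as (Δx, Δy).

(1.3, 1.9)

The orange sphere started near (8.5, 1.3) and ended near (9.8, 3.2).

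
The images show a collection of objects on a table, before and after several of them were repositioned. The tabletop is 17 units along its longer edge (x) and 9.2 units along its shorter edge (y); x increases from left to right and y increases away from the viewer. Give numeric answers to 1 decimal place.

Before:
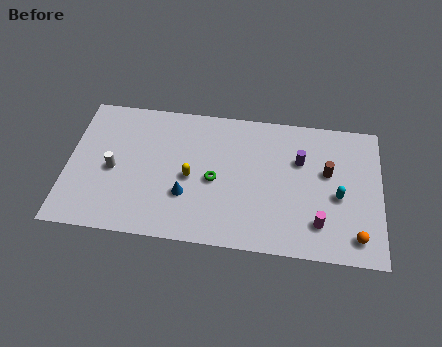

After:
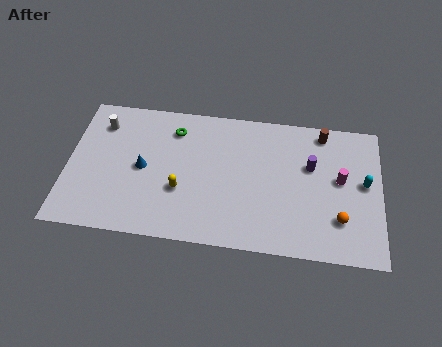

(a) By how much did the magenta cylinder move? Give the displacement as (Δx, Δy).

(1.1, 3.0)

The magenta cylinder was at about (13.7, 2.1) and moved to about (14.8, 5.1).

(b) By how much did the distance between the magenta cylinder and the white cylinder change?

+1.9

They were about 11.4 units apart before and 13.3 after — 1.9 units further apart.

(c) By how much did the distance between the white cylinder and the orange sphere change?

+0.4

Before: roughly 13.5 units apart; after: 13.9. That's 0.4 units further apart.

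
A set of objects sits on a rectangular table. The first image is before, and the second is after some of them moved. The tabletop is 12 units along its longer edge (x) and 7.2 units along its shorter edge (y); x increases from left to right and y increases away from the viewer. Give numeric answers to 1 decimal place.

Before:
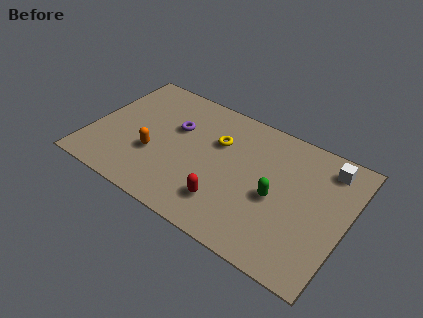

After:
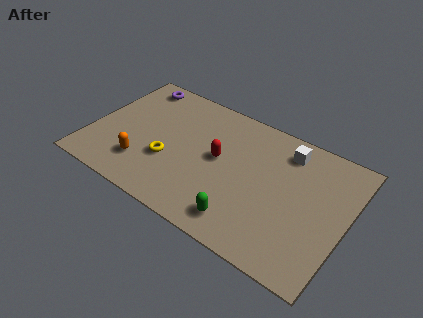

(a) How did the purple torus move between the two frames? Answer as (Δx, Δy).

(-2.3, 1.7)

The purple torus was at about (3.8, 4.6) and moved to about (1.5, 6.3).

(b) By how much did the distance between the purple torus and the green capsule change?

+2.8

Before: roughly 5.2 units apart; after: 8.0. That's 2.8 units further apart.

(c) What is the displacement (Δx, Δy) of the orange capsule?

(-0.4, -0.8)

The orange capsule started near (3.1, 2.6) and ended near (2.7, 1.8).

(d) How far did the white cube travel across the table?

1.9

From (10.8, 6.0) to (8.9, 5.9), the white cube covered √(1.9² + 0.1²) ≈ 1.9 units.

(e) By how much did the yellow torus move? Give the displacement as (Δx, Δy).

(-2.0, -2.2)

The yellow torus started near (5.8, 4.8) and ended near (3.8, 2.6).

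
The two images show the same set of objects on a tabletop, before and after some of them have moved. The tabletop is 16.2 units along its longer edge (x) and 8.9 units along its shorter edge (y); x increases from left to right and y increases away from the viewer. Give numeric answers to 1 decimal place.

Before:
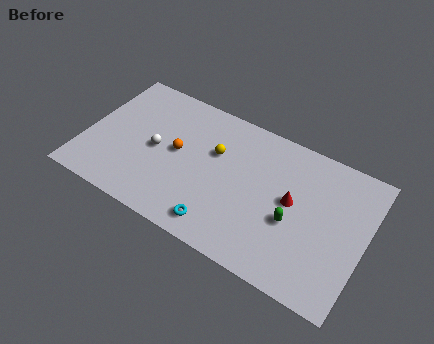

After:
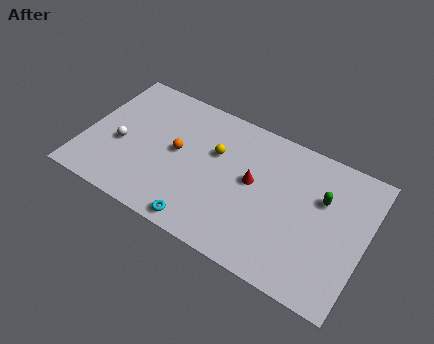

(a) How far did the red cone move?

2.3

The red cone was near (12.0, 4.8) before and (9.7, 4.9) after, so it travelled √(2.3² + 0.1²) ≈ 2.3 units.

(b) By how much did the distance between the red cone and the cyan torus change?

-0.4

Before: roughly 5.1 units apart; after: 4.7. That's 0.4 units closer together.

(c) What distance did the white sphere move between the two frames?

2.1

From (4.1, 4.3) to (2.1, 3.7), the white sphere covered √(2.0² + 0.6²) ≈ 2.1 units.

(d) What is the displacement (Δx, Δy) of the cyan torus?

(-1.0, -0.4)

From the two frames, the cyan torus sits at roughly (8.3, 1.3) before and (7.3, 0.9) after.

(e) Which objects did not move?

the orange sphere and the yellow sphere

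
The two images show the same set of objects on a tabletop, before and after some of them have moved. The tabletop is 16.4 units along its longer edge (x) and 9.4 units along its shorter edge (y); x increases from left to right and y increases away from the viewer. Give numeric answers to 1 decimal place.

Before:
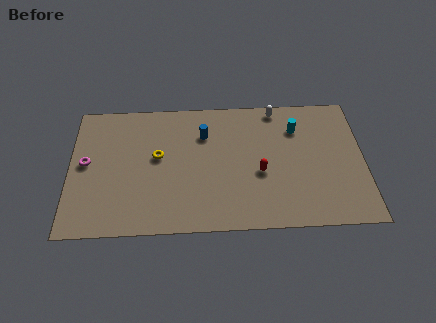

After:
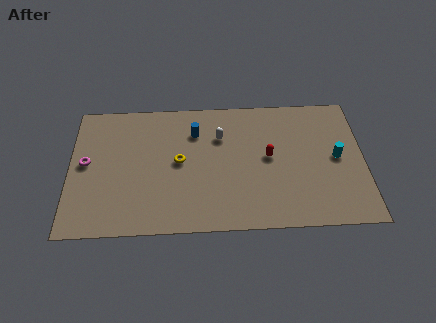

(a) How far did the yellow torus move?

1.3

The yellow torus was near (4.9, 5.3) before and (6.1, 4.9) after, so it travelled √(1.2² + 0.4²) ≈ 1.3 units.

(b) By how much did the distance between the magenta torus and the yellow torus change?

+1.2

They were about 4.0 units apart before and 5.2 after — 1.2 units further apart.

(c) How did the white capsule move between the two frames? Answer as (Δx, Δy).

(-3.2, -1.9)

The white capsule was at about (11.6, 8.5) and moved to about (8.4, 6.6).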